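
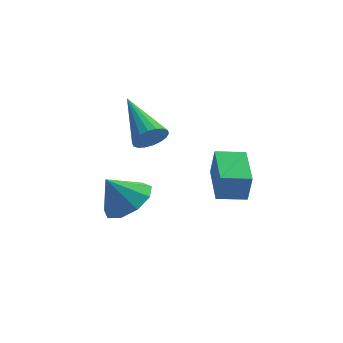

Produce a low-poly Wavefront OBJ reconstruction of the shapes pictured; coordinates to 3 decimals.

v 0.132 -2.373 -1.58
v 0.678 -1.654 -1.283
v -0.572 -2.267 -0.54
v 0.186 -1.426 -1.64
v -0.332 -1.641 -1.969
v -0.632 -2.198 -2.116
v -0.575 -2.837 -2.012
v -0.187 -3.259 -1.706
v 0.351 -3.266 -1.341
v 0.786 -2.855 -1.087
v 0.915 -2.219 -1.064
v 1.183 0.506 -0.656
v 1.56 0.837 -1.1
v 0.577 2.314 0.176
v 1.298 0.814 -1.24
v 1.013 0.73 -1.265
v 0.762 0.601 -1.169
v 0.594 0.454 -0.971
v 0.543 0.317 -0.711
v 0.618 0.218 -0.441
v 0.805 0.175 -0.213
v 1.068 0.199 -0.072
v 1.353 0.283 -0.048
v 1.604 0.411 -0.144
v 1.772 0.559 -0.342
v 1.823 0.696 -0.601
v 1.748 0.795 -0.872
v 3.222 -0.781 -2.991
v 3.35 -0.893 -1.864
v 3.267 0.871 -2.831
v 3.395 0.758 -1.704
v 4.305 -0.798 -3.116
v 4.433 -0.911 -1.989
v 4.35 0.853 -2.956
v 4.478 0.741 -1.829
f 2 1 4
f 2 4 3
f 4 1 5
f 4 5 3
f 5 1 6
f 5 6 3
f 6 1 7
f 6 7 3
f 7 1 8
f 7 8 3
f 8 1 9
f 8 9 3
f 9 1 10
f 9 10 3
f 10 1 11
f 10 11 3
f 11 1 2
f 11 2 3
f 13 12 15
f 13 15 14
f 15 12 16
f 15 16 14
f 16 12 17
f 16 17 14
f 17 12 18
f 17 18 14
f 18 12 19
f 18 19 14
f 19 12 20
f 19 20 14
f 20 12 21
f 20 21 14
f 21 12 22
f 21 22 14
f 22 12 23
f 22 23 14
f 23 12 24
f 23 24 14
f 24 12 25
f 24 25 14
f 25 12 26
f 25 26 14
f 26 12 27
f 26 27 14
f 27 12 13
f 27 13 14
f 29 31 28
f 32 29 28
f 28 31 30
f 30 32 28
f 29 35 31
f 33 29 32
f 33 35 29
f 31 35 30
f 34 32 30
f 30 35 34
f 34 33 32
f 35 33 34



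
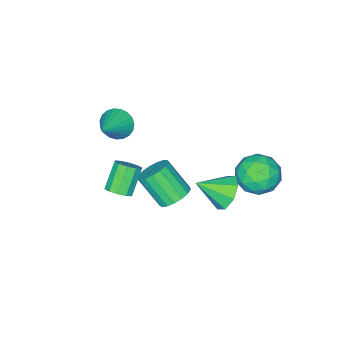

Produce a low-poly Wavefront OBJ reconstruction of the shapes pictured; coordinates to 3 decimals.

v -3.151 4.385 -1.4
v -2.288 4.967 -0.947
v -2.252 2.813 -1.093
v -1.389 3.395 -0.64
v -2.384 3.341 -0.097
v -2.94 4.313 -0.286
v -1.6 3.467 -1.754
v -2.156 4.439 -1.943
v -1.329 4.4 -1.166
v -1.814 4.322 -0.142
v -2.726 3.458 -1.898
v -3.211 3.38 -0.874
v -2.799 4.814 -1.2
v -1.741 2.966 -0.84
v -2.327 2.934 -0.52
v -1.819 3.276 -0.254
v -3.182 4.43 -0.812
v -2.674 4.772 -0.546
v -2.731 3.816 -0.046
v -1.866 3.008 -1.494
v -1.358 3.35 -1.228
v -2.721 4.504 -1.786
v -2.213 4.846 -1.52
v -1.809 3.964 -1.994
v -1.727 4.823 -1.063
v -1.199 3.898 -0.883
v -1.323 3.941 -1.537
v -1.65 4.512 -1.648
v -2.012 4.777 -0.461
v -1.484 3.853 -0.281
v -2.069 3.822 0.039
v -2.395 4.393 -0.073
v -1.449 4.444 -0.59
v -3.056 3.927 -1.759
v -2.528 3.003 -1.579
v -2.145 3.387 -1.967
v -2.471 3.958 -2.079
v -3.341 3.882 -1.157
v -2.813 2.957 -0.977
v -2.89 3.268 -0.392
v -3.217 3.839 -0.503
v -3.091 3.336 -1.45
v 0.473 1.377 -2.529
v 0.858 0.847 -3.055
v 1.072 -0.346 -1.698
v 0.687 0.183 -1.171
v 1.158 1.07 -2.906
v 1.372 -0.123 -1.549
v 1.301 1.363 -2.671
v 1.515 0.17 -1.314
v 1.254 1.659 -2.403
v 1.468 0.466 -1.046
v 1.028 1.891 -2.164
v 1.242 0.697 -0.807
v 0.676 2.005 -2.009
v 0.889 0.811 -0.651
v 0.276 1.974 -1.972
v 0.49 0.781 -0.615
v -0.078 1.807 -2.063
v 0.136 0.614 -0.706
v -0.306 1.542 -2.261
v -0.092 0.348 -0.904
v -0.355 1.238 -2.52
v -0.142 0.045 -1.163
v -0.215 0.966 -2.781
v -0.001 -0.227 -1.424
v 0.083 0.789 -2.984
v 0.297 -0.405 -1.627
v 0.47 0.746 -3.083
v 0.684 -0.448 -1.726
v -0.472 3.622 -1.215
v 0.168 3.678 -1.942
v 0.552 2.698 -0.385
v 0.254 4.222 -1.444
v -0.085 4.414 -0.812
v -0.651 4.142 -0.416
v -1.112 3.565 -0.488
v -1.199 3.021 -0.986
v -0.86 2.829 -1.618
v -0.294 3.101 -2.014
v 3.618 0.982 0.07
v 4.003 1.313 0.476
v 3.087 1.028 1.576
v 2.702 0.698 1.17
v 3.737 1.57 0.321
v 2.82 1.286 1.421
v 3.425 1.603 0.069
v 2.509 1.319 1.17
v 3.187 1.399 -0.182
v 2.271 1.114 0.919
v 3.114 1.035 -0.337
v 2.197 0.751 0.764
v 3.233 0.652 -0.336
v 2.317 0.367 0.764
v 3.5 0.394 -0.181
v 2.583 0.11 0.919
v 3.811 0.361 0.07
v 2.895 0.077 1.171
v 4.049 0.566 0.321
v 3.133 0.281 1.422
v 4.123 0.929 0.476
v 3.206 0.645 1.577
v 1.255 -1.484 1.535
v 1.713 -1.511 0.843
v 2.725 -0.916 2.485
v 1.592 -1.187 0.837
v 1.412 -0.916 0.951
v 1.206 -0.742 1.167
v 1.008 -0.697 1.446
v 0.853 -0.788 1.741
v 0.767 -1 2
v 0.766 -1.295 2.178
v 0.849 -1.623 2.246
v 1.003 -1.927 2.19
v 1.2 -2.155 2.022
v 1.407 -2.266 1.769
v 1.587 -2.243 1.476
v 1.71 -2.088 1.193
v 1.755 -1.829 0.969
f 1 38 17
f 38 12 41
f 17 41 6
f 38 41 17
f 1 17 13
f 17 6 18
f 13 18 2
f 17 18 13
f 1 13 22
f 13 2 23
f 22 23 8
f 13 23 22
f 1 22 34
f 22 8 37
f 34 37 11
f 22 37 34
f 1 34 38
f 34 11 42
f 38 42 12
f 34 42 38
f 2 18 29
f 18 6 32
f 29 32 10
f 18 32 29
f 6 41 19
f 41 12 40
f 19 40 5
f 41 40 19
f 12 42 39
f 42 11 35
f 39 35 3
f 42 35 39
f 11 37 36
f 37 8 24
f 36 24 7
f 37 24 36
f 8 23 28
f 23 2 25
f 28 25 9
f 23 25 28
f 4 30 16
f 30 10 31
f 16 31 5
f 30 31 16
f 4 16 14
f 16 5 15
f 14 15 3
f 16 15 14
f 4 14 21
f 14 3 20
f 21 20 7
f 14 20 21
f 4 21 26
f 21 7 27
f 26 27 9
f 21 27 26
f 4 26 30
f 26 9 33
f 30 33 10
f 26 33 30
f 5 31 19
f 31 10 32
f 19 32 6
f 31 32 19
f 3 15 39
f 15 5 40
f 39 40 12
f 15 40 39
f 7 20 36
f 20 3 35
f 36 35 11
f 20 35 36
f 9 27 28
f 27 7 24
f 28 24 8
f 27 24 28
f 10 33 29
f 33 9 25
f 29 25 2
f 33 25 29
f 44 43 47
f 44 47 45
f 45 47 48
f 45 48 46
f 47 43 49
f 47 49 48
f 48 49 50
f 48 50 46
f 49 43 51
f 49 51 50
f 50 51 52
f 50 52 46
f 51 43 53
f 51 53 52
f 52 53 54
f 52 54 46
f 53 43 55
f 53 55 54
f 54 55 56
f 54 56 46
f 55 43 57
f 55 57 56
f 56 57 58
f 56 58 46
f 57 43 59
f 57 59 58
f 58 59 60
f 58 60 46
f 59 43 61
f 59 61 60
f 60 61 62
f 60 62 46
f 61 43 63
f 61 63 62
f 62 63 64
f 62 64 46
f 63 43 65
f 63 65 64
f 64 65 66
f 64 66 46
f 65 43 67
f 65 67 66
f 66 67 68
f 66 68 46
f 67 43 69
f 67 69 68
f 68 69 70
f 68 70 46
f 69 43 44
f 69 44 70
f 70 44 45
f 70 45 46
f 72 71 74
f 72 74 73
f 74 71 75
f 74 75 73
f 75 71 76
f 75 76 73
f 76 71 77
f 76 77 73
f 77 71 78
f 77 78 73
f 78 71 79
f 78 79 73
f 79 71 80
f 79 80 73
f 80 71 72
f 80 72 73
f 82 81 85
f 82 85 83
f 83 85 86
f 83 86 84
f 85 81 87
f 85 87 86
f 86 87 88
f 86 88 84
f 87 81 89
f 87 89 88
f 88 89 90
f 88 90 84
f 89 81 91
f 89 91 90
f 90 91 92
f 90 92 84
f 91 81 93
f 91 93 92
f 92 93 94
f 92 94 84
f 93 81 95
f 93 95 94
f 94 95 96
f 94 96 84
f 95 81 97
f 95 97 96
f 96 97 98
f 96 98 84
f 97 81 99
f 97 99 98
f 98 99 100
f 98 100 84
f 99 81 101
f 99 101 100
f 100 101 102
f 100 102 84
f 101 81 82
f 101 82 102
f 102 82 83
f 102 83 84
f 104 103 106
f 104 106 105
f 106 103 107
f 106 107 105
f 107 103 108
f 107 108 105
f 108 103 109
f 108 109 105
f 109 103 110
f 109 110 105
f 110 103 111
f 110 111 105
f 111 103 112
f 111 112 105
f 112 103 113
f 112 113 105
f 113 103 114
f 113 114 105
f 114 103 115
f 114 115 105
f 115 103 116
f 115 116 105
f 116 103 117
f 116 117 105
f 117 103 118
f 117 118 105
f 118 103 119
f 118 119 105
f 119 103 104
f 119 104 105



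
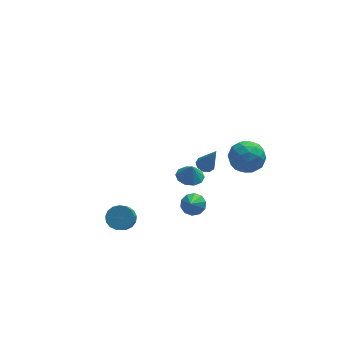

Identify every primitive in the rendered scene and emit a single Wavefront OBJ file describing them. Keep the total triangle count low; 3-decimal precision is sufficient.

v 1.105 0.141 -4.239
v 1.757 -0.283 -4.38
v 0.775 -0.681 -3.301
v 1.866 0.056 -4.046
v 1.685 0.426 -3.785
v 1.282 0.688 -3.697
v 0.812 0.741 -3.817
v 0.453 0.564 -4.098
v 0.344 0.226 -4.432
v 0.525 -0.145 -4.693
v 0.928 -0.406 -4.781
v 1.398 -0.459 -4.661
v 2.529 3.761 -3.987
v 3.018 3.451 -4.235
v 3.051 3.039 -2.053
v 3.138 3.849 -4.119
v 2.973 4.205 -3.942
v 2.599 4.353 -3.786
v 2.193 4.224 -3.724
v 1.944 3.878 -3.785
v 1.968 3.477 -3.941
v 2.254 3.209 -4.119
v 2.669 3.199 -4.235
v 1.08 1.13 -2.374
v 1.881 1.493 -2.409
v 1.18 1.01 -1.326
v 1.519 1.891 -2.329
v 0.99 1.999 -2.267
v 0.495 1.774 -2.245
v 0.224 1.303 -2.273
v 0.28 0.766 -2.34
v 0.642 0.368 -2.42
v 1.171 0.261 -2.482
v 1.666 0.486 -2.503
v 1.937 0.956 -2.475
v -3.406 -1.507 -3.13
v -2.588 -1.631 -2.987
v -2.876 -2.458 -2.066
v -3.694 -2.333 -2.21
v -2.683 -1.326 -2.743
v -2.971 -2.153 -1.822
v -2.944 -1.063 -2.587
v -3.232 -1.889 -1.667
v -3.311 -0.901 -2.557
v -3.598 -1.727 -1.636
v -3.699 -0.878 -2.657
v -3.987 -1.704 -1.737
v -4.021 -0.999 -2.866
v -4.308 -1.825 -1.946
v -4.201 -1.236 -3.136
v -4.489 -2.063 -2.215
v -4.2 -1.536 -3.404
v -4.487 -2.362 -2.483
v -4.016 -1.829 -3.61
v -4.304 -2.655 -2.689
v -3.693 -2.048 -3.705
v -3.981 -2.874 -2.785
v -3.304 -2.143 -3.669
v -3.592 -2.969 -2.749
v -2.939 -2.093 -3.51
v -3.226 -2.919 -2.589
v -2.68 -1.908 -3.263
v -2.968 -2.734 -2.343
v 3.351 -3.427 3.033
v 4.331 -3.65 3.583
v 2.409 -4.35 4.337
v 3.389 -4.573 4.887
v 2.984 -3.501 4.849
v 3.567 -2.931 4.043
v 3.173 -5.069 3.877
v 3.756 -4.499 3.071
v 4.221 -4.665 4.105
v 4.105 -3.696 4.706
v 2.635 -4.304 3.214
v 2.519 -3.335 3.815
v 3.924 -3.458 3.194
v 2.816 -4.542 4.726
v 2.578 -3.912 4.704
v 3.154 -4.043 5.028
v 3.475 -3.035 3.464
v 4.051 -3.166 3.788
v 3.259 -3.079 4.532
v 2.689 -4.834 4.132
v 3.265 -4.965 4.456
v 3.586 -3.957 2.892
v 4.162 -4.088 3.216
v 3.481 -4.921 3.388
v 4.435 -4.185 3.824
v 3.881 -4.728 4.59
v 3.755 -5.019 3.996
v 4.097 -4.684 3.523
v 4.367 -3.616 4.177
v 3.813 -4.158 4.943
v 3.575 -3.528 4.921
v 3.917 -3.193 4.447
v 4.302 -4.212 4.484
v 2.927 -3.842 2.977
v 2.373 -4.384 3.743
v 2.823 -4.807 3.473
v 3.165 -4.472 2.999
v 2.859 -3.272 3.33
v 2.305 -3.815 4.096
v 2.643 -3.316 4.397
v 2.985 -2.981 3.924
v 2.438 -3.788 3.436
f 2 1 4
f 2 4 3
f 4 1 5
f 4 5 3
f 5 1 6
f 5 6 3
f 6 1 7
f 6 7 3
f 7 1 8
f 7 8 3
f 8 1 9
f 8 9 3
f 9 1 10
f 9 10 3
f 10 1 11
f 10 11 3
f 11 1 12
f 11 12 3
f 12 1 2
f 12 2 3
f 14 13 16
f 14 16 15
f 16 13 17
f 16 17 15
f 17 13 18
f 17 18 15
f 18 13 19
f 18 19 15
f 19 13 20
f 19 20 15
f 20 13 21
f 20 21 15
f 21 13 22
f 21 22 15
f 22 13 23
f 22 23 15
f 23 13 14
f 23 14 15
f 25 24 27
f 25 27 26
f 27 24 28
f 27 28 26
f 28 24 29
f 28 29 26
f 29 24 30
f 29 30 26
f 30 24 31
f 30 31 26
f 31 24 32
f 31 32 26
f 32 24 33
f 32 33 26
f 33 24 34
f 33 34 26
f 34 24 35
f 34 35 26
f 35 24 25
f 35 25 26
f 37 36 40
f 37 40 38
f 38 40 41
f 38 41 39
f 40 36 42
f 40 42 41
f 41 42 43
f 41 43 39
f 42 36 44
f 42 44 43
f 43 44 45
f 43 45 39
f 44 36 46
f 44 46 45
f 45 46 47
f 45 47 39
f 46 36 48
f 46 48 47
f 47 48 49
f 47 49 39
f 48 36 50
f 48 50 49
f 49 50 51
f 49 51 39
f 50 36 52
f 50 52 51
f 51 52 53
f 51 53 39
f 52 36 54
f 52 54 53
f 53 54 55
f 53 55 39
f 54 36 56
f 54 56 55
f 55 56 57
f 55 57 39
f 56 36 58
f 56 58 57
f 57 58 59
f 57 59 39
f 58 36 60
f 58 60 59
f 59 60 61
f 59 61 39
f 60 36 62
f 60 62 61
f 61 62 63
f 61 63 39
f 62 36 37
f 62 37 63
f 63 37 38
f 63 38 39
f 64 101 80
f 101 75 104
f 80 104 69
f 101 104 80
f 64 80 76
f 80 69 81
f 76 81 65
f 80 81 76
f 64 76 85
f 76 65 86
f 85 86 71
f 76 86 85
f 64 85 97
f 85 71 100
f 97 100 74
f 85 100 97
f 64 97 101
f 97 74 105
f 101 105 75
f 97 105 101
f 65 81 92
f 81 69 95
f 92 95 73
f 81 95 92
f 69 104 82
f 104 75 103
f 82 103 68
f 104 103 82
f 75 105 102
f 105 74 98
f 102 98 66
f 105 98 102
f 74 100 99
f 100 71 87
f 99 87 70
f 100 87 99
f 71 86 91
f 86 65 88
f 91 88 72
f 86 88 91
f 67 93 79
f 93 73 94
f 79 94 68
f 93 94 79
f 67 79 77
f 79 68 78
f 77 78 66
f 79 78 77
f 67 77 84
f 77 66 83
f 84 83 70
f 77 83 84
f 67 84 89
f 84 70 90
f 89 90 72
f 84 90 89
f 67 89 93
f 89 72 96
f 93 96 73
f 89 96 93
f 68 94 82
f 94 73 95
f 82 95 69
f 94 95 82
f 66 78 102
f 78 68 103
f 102 103 75
f 78 103 102
f 70 83 99
f 83 66 98
f 99 98 74
f 83 98 99
f 72 90 91
f 90 70 87
f 91 87 71
f 90 87 91
f 73 96 92
f 96 72 88
f 92 88 65
f 96 88 92



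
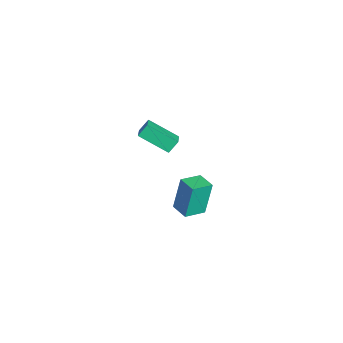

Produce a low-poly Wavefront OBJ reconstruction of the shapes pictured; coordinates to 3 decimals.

v -3.547 -0.483 -5.101
v -3.856 -0.082 -3.032
v -2.603 0.137 -5.08
v -2.912 0.538 -3.011
v -2.848 -1.558 -4.789
v -3.157 -1.157 -2.72
v -1.904 -0.938 -4.768
v -2.213 -0.537 -2.699
v -1.852 -3.31 2.651
v -2.079 -2.825 3.311
v -1.377 -1.762 1.676
v -1.604 -1.277 2.337
v -0.996 -3.363 2.983
v -1.223 -2.878 3.644
v -0.521 -1.815 2.009
v -0.748 -1.33 2.669
f 2 4 1
f 5 2 1
f 1 4 3
f 3 5 1
f 2 8 4
f 6 2 5
f 6 8 2
f 4 8 3
f 7 5 3
f 3 8 7
f 7 6 5
f 8 6 7
f 10 12 9
f 13 10 9
f 9 12 11
f 11 13 9
f 10 16 12
f 14 10 13
f 14 16 10
f 12 16 11
f 15 13 11
f 11 16 15
f 15 14 13
f 16 14 15



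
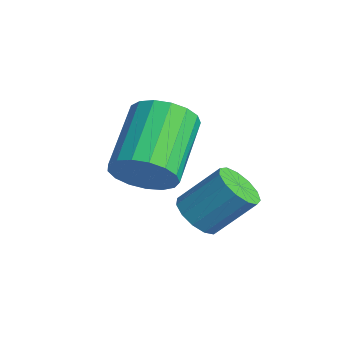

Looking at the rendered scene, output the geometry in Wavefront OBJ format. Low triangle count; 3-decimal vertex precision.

v 1.275 -0.877 -1.805
v 1.731 -0.284 -1.938
v 0.621 0.77 -1.048
v 0.165 0.177 -0.915
v 1.504 -0.284 -2.222
v 0.394 0.77 -1.332
v 1.224 -0.42 -2.41
v 0.114 0.634 -1.52
v 0.955 -0.66 -2.46
v -0.154 0.393 -1.57
v 0.76 -0.951 -2.359
v -0.349 0.103 -1.47
v 0.683 -1.224 -2.132
v -0.427 -0.17 -1.242
v 0.742 -1.418 -1.83
v -0.368 -0.364 -0.94
v 0.922 -1.487 -1.522
v -0.188 -0.434 -0.632
v 1.184 -1.417 -1.279
v 0.074 -0.364 -0.389
v 1.466 -1.223 -1.156
v 0.356 -0.17 -0.266
v 1.704 -0.95 -1.182
v 0.595 0.103 -0.292
v 1.845 -0.66 -1.351
v 0.735 0.394 -0.461
v 1.854 -0.419 -1.624
v 0.744 0.634 -0.734
v 1.405 0.278 -3.293
v 1.882 -0.073 -3.195
v 2.272 0.711 -2.289
v 1.795 1.062 -2.387
v 1.975 0.152 -3.43
v 2.366 0.936 -2.524
v 1.888 0.417 -3.621
v 2.278 1.201 -2.715
v 1.647 0.637 -3.708
v 2.037 1.421 -2.802
v 1.329 0.744 -3.663
v 1.719 1.528 -2.757
v 1.036 0.703 -3.501
v 1.426 1.486 -2.595
v 0.859 0.526 -3.273
v 1.249 1.31 -2.367
v 0.856 0.271 -3.051
v 1.246 1.055 -2.145
v 1.027 0.019 -2.906
v 1.417 0.802 -2
v 1.318 -0.152 -2.884
v 1.708 0.632 -1.978
v 1.637 -0.186 -2.992
v 2.027 0.598 -2.085
f 2 1 5
f 2 5 3
f 3 5 6
f 3 6 4
f 5 1 7
f 5 7 6
f 6 7 8
f 6 8 4
f 7 1 9
f 7 9 8
f 8 9 10
f 8 10 4
f 9 1 11
f 9 11 10
f 10 11 12
f 10 12 4
f 11 1 13
f 11 13 12
f 12 13 14
f 12 14 4
f 13 1 15
f 13 15 14
f 14 15 16
f 14 16 4
f 15 1 17
f 15 17 16
f 16 17 18
f 16 18 4
f 17 1 19
f 17 19 18
f 18 19 20
f 18 20 4
f 19 1 21
f 19 21 20
f 20 21 22
f 20 22 4
f 21 1 23
f 21 23 22
f 22 23 24
f 22 24 4
f 23 1 25
f 23 25 24
f 24 25 26
f 24 26 4
f 25 1 27
f 25 27 26
f 26 27 28
f 26 28 4
f 27 1 2
f 27 2 28
f 28 2 3
f 28 3 4
f 30 29 33
f 30 33 31
f 31 33 34
f 31 34 32
f 33 29 35
f 33 35 34
f 34 35 36
f 34 36 32
f 35 29 37
f 35 37 36
f 36 37 38
f 36 38 32
f 37 29 39
f 37 39 38
f 38 39 40
f 38 40 32
f 39 29 41
f 39 41 40
f 40 41 42
f 40 42 32
f 41 29 43
f 41 43 42
f 42 43 44
f 42 44 32
f 43 29 45
f 43 45 44
f 44 45 46
f 44 46 32
f 45 29 47
f 45 47 46
f 46 47 48
f 46 48 32
f 47 29 49
f 47 49 48
f 48 49 50
f 48 50 32
f 49 29 51
f 49 51 50
f 50 51 52
f 50 52 32
f 51 29 30
f 51 30 52
f 52 30 31
f 52 31 32



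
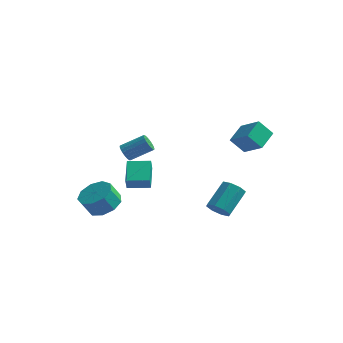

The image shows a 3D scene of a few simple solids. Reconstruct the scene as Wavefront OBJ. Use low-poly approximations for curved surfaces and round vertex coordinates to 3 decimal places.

v 3.21 2.426 -1.265
v 2.433 2.202 -0.351
v 3.442 3.708 -0.753
v 2.665 3.484 0.16
v 4.415 1.856 -0.38
v 3.638 1.632 0.533
v 4.647 3.138 0.131
v 3.87 2.914 1.045
v -3.844 2.291 -2.676
v -3.524 1.799 -2.802
v -2.295 2.398 -2.009
v -2.616 2.889 -1.884
v -3.469 1.96 -3.008
v -2.241 2.559 -2.215
v -3.489 2.186 -3.148
v -2.26 2.785 -2.356
v -3.579 2.433 -3.195
v -2.35 3.032 -2.403
v -3.722 2.652 -3.139
v -2.493 3.251 -2.347
v -3.889 2.799 -2.992
v -2.66 3.398 -2.199
v -4.047 2.846 -2.782
v -2.818 3.444 -1.989
v -4.165 2.782 -2.551
v -2.936 3.381 -1.758
v -4.219 2.621 -2.345
v -2.991 3.22 -1.552
v -4.2 2.395 -2.204
v -2.971 2.994 -1.412
v -4.11 2.148 -2.157
v -2.881 2.747 -1.365
v -3.967 1.929 -2.213
v -2.738 2.528 -1.421
v -3.8 1.782 -2.361
v -2.571 2.381 -1.568
v -3.642 1.736 -2.571
v -2.413 2.334 -1.778
v 3.616 -3.242 -2.571
v 4.154 -3.048 -3.04
v 4.562 -1.663 -1.998
v 4.024 -1.858 -1.529
v 3.658 -2.806 -3.167
v 4.066 -1.421 -2.125
v 3.137 -2.82 -2.945
v 3.545 -1.435 -1.903
v 2.897 -3.081 -2.503
v 3.305 -1.697 -1.462
v 3.078 -3.437 -2.102
v 3.486 -2.052 -1.06
v 3.574 -3.679 -1.975
v 3.982 -2.294 -0.933
v 4.095 -3.665 -2.197
v 4.503 -2.28 -1.155
v 4.335 -3.403 -2.638
v 4.743 -2.019 -1.597
v -3.05 -2.774 -3.813
v -2.377 -2.132 -3.304
v -2.817 -2.484 -2.278
v -3.49 -3.126 -2.787
v -2.995 -1.78 -3.448
v -3.435 -2.132 -2.422
v -3.638 -1.893 -3.763
v -4.078 -2.245 -2.737
v -4.006 -2.419 -4.101
v -4.446 -2.771 -3.076
v -3.927 -3.11 -4.304
v -4.367 -3.462 -3.279
v -3.437 -3.644 -4.278
v -3.877 -3.996 -3.252
v -2.766 -3.771 -4.033
v -3.207 -4.123 -3.008
v -2.228 -3.432 -3.686
v -2.668 -3.784 -2.66
v -2.075 -2.784 -3.398
v -2.515 -3.136 -2.372
v -1.529 -3.327 -1.875
v -1.472 -3.652 -1.114
v -1.991 -1.902 -1.232
v -1.934 -2.227 -0.471
v -0.286 -2.953 -1.809
v -0.229 -3.278 -1.048
v -0.748 -1.528 -1.166
v -0.691 -1.853 -0.405
f 2 4 1
f 5 2 1
f 1 4 3
f 3 5 1
f 2 8 4
f 6 2 5
f 6 8 2
f 4 8 3
f 7 5 3
f 3 8 7
f 7 6 5
f 8 6 7
f 10 9 13
f 10 13 11
f 11 13 14
f 11 14 12
f 13 9 15
f 13 15 14
f 14 15 16
f 14 16 12
f 15 9 17
f 15 17 16
f 16 17 18
f 16 18 12
f 17 9 19
f 17 19 18
f 18 19 20
f 18 20 12
f 19 9 21
f 19 21 20
f 20 21 22
f 20 22 12
f 21 9 23
f 21 23 22
f 22 23 24
f 22 24 12
f 23 9 25
f 23 25 24
f 24 25 26
f 24 26 12
f 25 9 27
f 25 27 26
f 26 27 28
f 26 28 12
f 27 9 29
f 27 29 28
f 28 29 30
f 28 30 12
f 29 9 31
f 29 31 30
f 30 31 32
f 30 32 12
f 31 9 33
f 31 33 32
f 32 33 34
f 32 34 12
f 33 9 35
f 33 35 34
f 34 35 36
f 34 36 12
f 35 9 37
f 35 37 36
f 36 37 38
f 36 38 12
f 37 9 10
f 37 10 38
f 38 10 11
f 38 11 12
f 40 39 43
f 40 43 41
f 41 43 44
f 41 44 42
f 43 39 45
f 43 45 44
f 44 45 46
f 44 46 42
f 45 39 47
f 45 47 46
f 46 47 48
f 46 48 42
f 47 39 49
f 47 49 48
f 48 49 50
f 48 50 42
f 49 39 51
f 49 51 50
f 50 51 52
f 50 52 42
f 51 39 53
f 51 53 52
f 52 53 54
f 52 54 42
f 53 39 55
f 53 55 54
f 54 55 56
f 54 56 42
f 55 39 40
f 55 40 56
f 56 40 41
f 56 41 42
f 58 57 61
f 58 61 59
f 59 61 62
f 59 62 60
f 61 57 63
f 61 63 62
f 62 63 64
f 62 64 60
f 63 57 65
f 63 65 64
f 64 65 66
f 64 66 60
f 65 57 67
f 65 67 66
f 66 67 68
f 66 68 60
f 67 57 69
f 67 69 68
f 68 69 70
f 68 70 60
f 69 57 71
f 69 71 70
f 70 71 72
f 70 72 60
f 71 57 73
f 71 73 72
f 72 73 74
f 72 74 60
f 73 57 75
f 73 75 74
f 74 75 76
f 74 76 60
f 75 57 58
f 75 58 76
f 76 58 59
f 76 59 60
f 78 80 77
f 81 78 77
f 77 80 79
f 79 81 77
f 78 84 80
f 82 78 81
f 82 84 78
f 80 84 79
f 83 81 79
f 79 84 83
f 83 82 81
f 84 82 83



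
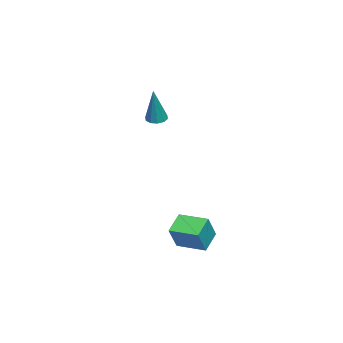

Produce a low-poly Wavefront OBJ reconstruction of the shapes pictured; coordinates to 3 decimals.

v 2.199 1.702 -4.321
v 1.272 1.902 -3.725
v 2.489 3.051 -4.323
v 1.562 3.251 -3.727
v 2.918 1.549 -3.153
v 1.991 1.749 -2.557
v 3.208 2.898 -3.155
v 2.281 3.098 -2.559
v -3.317 -0.71 1.074
v -3.018 -1.124 0.975
v -2.643 -0.67 2.946
v -2.847 -0.86 0.908
v -2.856 -0.538 0.905
v -3.041 -0.283 0.966
v -3.331 -0.19 1.068
v -3.616 -0.296 1.173
v -3.786 -0.56 1.24
v -3.777 -0.881 1.243
v -3.593 -1.137 1.182
v -3.302 -1.23 1.08
f 2 4 1
f 5 2 1
f 1 4 3
f 3 5 1
f 2 8 4
f 6 2 5
f 6 8 2
f 4 8 3
f 7 5 3
f 3 8 7
f 7 6 5
f 8 6 7
f 10 9 12
f 10 12 11
f 12 9 13
f 12 13 11
f 13 9 14
f 13 14 11
f 14 9 15
f 14 15 11
f 15 9 16
f 15 16 11
f 16 9 17
f 16 17 11
f 17 9 18
f 17 18 11
f 18 9 19
f 18 19 11
f 19 9 20
f 19 20 11
f 20 9 10
f 20 10 11



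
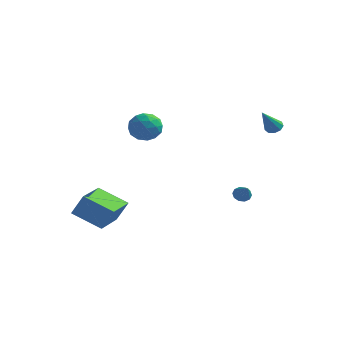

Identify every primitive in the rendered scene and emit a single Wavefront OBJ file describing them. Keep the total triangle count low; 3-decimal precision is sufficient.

v 3.513 2.477 1.82
v 3.991 2.558 1.941
v 3.387 1.403 3.04
v 3.79 2.775 2.111
v 3.458 2.853 2.146
v 3.152 2.755 2.028
v 3.015 2.527 1.813
v 3.111 2.276 1.602
v 3.394 2.119 1.492
v 3.733 2.13 1.537
v 3.969 2.303 1.714
v -2.857 1.116 1.682
v -2.211 1.028 1.012
v -2.889 -0.388 1.848
v -2.243 -0.476 1.178
v -2.013 -0.099 2.003
v -1.993 0.831 1.9
v -3.107 -0.191 0.96
v -3.087 0.739 0.857
v -2.365 0.221 0.565
v -1.689 0.277 1.21
v -3.411 0.363 1.65
v -2.735 0.419 2.295
v -2.531 1.204 1.332
v -2.569 -0.564 1.528
v -2.434 -0.343 2.013
v -2.054 -0.394 1.618
v -2.403 1.088 1.855
v -2.023 1.037 1.46
v -1.907 0.374 2.043
v -3.077 -0.397 1.4
v -2.697 -0.448 1.005
v -3.046 1.034 1.242
v -2.666 0.983 0.847
v -3.193 0.266 0.817
v -2.242 0.678 0.676
v -2.261 -0.206 0.773
v -2.768 -0.039 0.645
v -2.757 0.508 0.585
v -1.844 0.711 1.055
v -1.863 -0.173 1.152
v -1.728 0.049 1.637
v -1.716 0.595 1.577
v -1.935 0.236 0.792
v -3.237 0.813 1.708
v -3.256 -0.071 1.805
v -3.384 0.045 1.283
v -3.372 0.591 1.223
v -2.839 0.846 2.087
v -2.858 -0.038 2.184
v -2.343 0.132 2.275
v -2.332 0.679 2.215
v -3.165 0.404 2.068
v -3.776 -4.606 -3.088
v -3.207 -4.401 -1.926
v -4.178 -2.611 -3.243
v -3.608 -2.407 -2.081
v -2.212 -4.353 -3.899
v -1.642 -4.149 -2.737
v -2.613 -2.359 -4.054
v -2.044 -2.154 -2.892
v 1.843 2.372 -3.051
v 2.096 2.182 -3.438
v 2.497 1.728 -2.309
v 2.242 2.438 -3.345
v 2.235 2.669 -3.14
v 2.079 2.786 -2.9
v 1.832 2.745 -2.719
v 1.59 2.561 -2.664
v 1.444 2.305 -2.757
v 1.451 2.075 -2.963
v 1.607 1.957 -3.202
v 1.854 1.998 -3.384
f 2 1 4
f 2 4 3
f 4 1 5
f 4 5 3
f 5 1 6
f 5 6 3
f 6 1 7
f 6 7 3
f 7 1 8
f 7 8 3
f 8 1 9
f 8 9 3
f 9 1 10
f 9 10 3
f 10 1 11
f 10 11 3
f 11 1 2
f 11 2 3
f 12 49 28
f 49 23 52
f 28 52 17
f 49 52 28
f 12 28 24
f 28 17 29
f 24 29 13
f 28 29 24
f 12 24 33
f 24 13 34
f 33 34 19
f 24 34 33
f 12 33 45
f 33 19 48
f 45 48 22
f 33 48 45
f 12 45 49
f 45 22 53
f 49 53 23
f 45 53 49
f 13 29 40
f 29 17 43
f 40 43 21
f 29 43 40
f 17 52 30
f 52 23 51
f 30 51 16
f 52 51 30
f 23 53 50
f 53 22 46
f 50 46 14
f 53 46 50
f 22 48 47
f 48 19 35
f 47 35 18
f 48 35 47
f 19 34 39
f 34 13 36
f 39 36 20
f 34 36 39
f 15 41 27
f 41 21 42
f 27 42 16
f 41 42 27
f 15 27 25
f 27 16 26
f 25 26 14
f 27 26 25
f 15 25 32
f 25 14 31
f 32 31 18
f 25 31 32
f 15 32 37
f 32 18 38
f 37 38 20
f 32 38 37
f 15 37 41
f 37 20 44
f 41 44 21
f 37 44 41
f 16 42 30
f 42 21 43
f 30 43 17
f 42 43 30
f 14 26 50
f 26 16 51
f 50 51 23
f 26 51 50
f 18 31 47
f 31 14 46
f 47 46 22
f 31 46 47
f 20 38 39
f 38 18 35
f 39 35 19
f 38 35 39
f 21 44 40
f 44 20 36
f 40 36 13
f 44 36 40
f 55 57 54
f 58 55 54
f 54 57 56
f 56 58 54
f 55 61 57
f 59 55 58
f 59 61 55
f 57 61 56
f 60 58 56
f 56 61 60
f 60 59 58
f 61 59 60
f 63 62 65
f 63 65 64
f 65 62 66
f 65 66 64
f 66 62 67
f 66 67 64
f 67 62 68
f 67 68 64
f 68 62 69
f 68 69 64
f 69 62 70
f 69 70 64
f 70 62 71
f 70 71 64
f 71 62 72
f 71 72 64
f 72 62 73
f 72 73 64
f 73 62 63
f 73 63 64



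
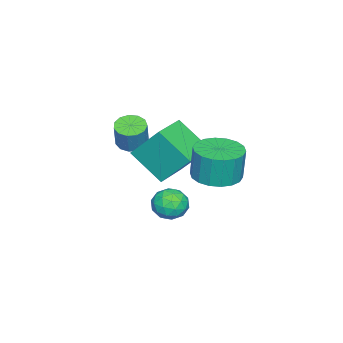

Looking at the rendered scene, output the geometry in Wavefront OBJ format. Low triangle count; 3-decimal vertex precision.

v 2.623 2.196 2.027
v 3.189 3.102 1.972
v 3.164 3.21 3.518
v 2.597 2.304 3.573
v 2.739 3.257 1.954
v 2.714 3.366 3.5
v 2.266 3.202 1.95
v 2.241 3.31 3.496
v 1.864 2.947 1.962
v 1.839 3.056 3.508
v 1.612 2.544 1.986
v 1.587 2.653 3.532
v 1.56 2.072 2.018
v 1.535 2.181 3.564
v 1.718 1.624 2.053
v 1.693 1.733 3.598
v 2.056 1.29 2.082
v 2.031 1.398 3.628
v 2.506 1.134 2.1
v 2.481 1.243 3.646
v 2.979 1.19 2.104
v 2.954 1.298 3.65
v 3.381 1.444 2.092
v 3.356 1.553 3.638
v 3.633 1.847 2.068
v 3.608 1.956 3.614
v 3.685 2.319 2.036
v 3.66 2.428 3.582
v 3.527 2.767 2.002
v 3.502 2.876 3.547
v 0.424 -1.719 1.895
v 0.401 -0.434 3.453
v 0.673 -0.21 0.654
v 0.65 1.075 2.212
v 2.13 -1.875 2.048
v 2.107 -0.59 3.606
v 2.379 -0.366 0.807
v 2.356 0.919 2.365
v -0.138 -2.878 1.285
v 0.516 -2.72 1.027
v 0.972 -2.565 2.278
v 0.318 -2.722 2.535
v 0.317 -2.368 1.056
v 0.772 -2.213 2.307
v -0.027 -2.178 1.157
v 0.429 -2.023 2.408
v -0.406 -2.209 1.299
v 0.05 -2.054 2.55
v -0.699 -2.453 1.437
v -0.244 -2.298 2.687
v -0.815 -2.832 1.526
v -0.359 -2.677 2.776
v -0.715 -3.225 1.538
v -0.26 -3.07 2.789
v -0.433 -3.508 1.47
v 0.023 -3.353 2.721
v -0.056 -3.59 1.343
v 0.4 -3.435 2.594
v 0.294 -3.447 1.198
v 0.75 -3.292 2.448
v 0.508 -3.122 1.08
v 0.963 -2.967 2.331
v 2.301 0.814 -0.125
v 2.947 0.628 -0.647
v 1.913 -0.508 -0.133
v 2.559 -0.694 -0.655
v 2.715 -0.47 0.152
v 2.954 0.347 0.157
v 1.906 -0.227 -0.937
v 2.145 0.59 -0.932
v 2.703 -0.016 -1.149
v 3.203 -0.166 -0.476
v 1.657 0.286 -0.304
v 2.157 0.136 0.369
v 2.658 0.837 -0.386
v 2.202 -0.717 -0.394
v 2.293 -0.586 0.08
v 2.673 -0.695 -0.227
v 2.662 0.672 0.087
v 3.042 0.562 -0.22
v 2.906 -0.083 0.25
v 1.818 -0.442 -0.56
v 2.198 -0.552 -0.867
v 2.187 0.815 -0.553
v 2.567 0.706 -0.86
v 1.954 0.203 -1.03
v 2.894 0.349 -0.987
v 2.666 -0.428 -0.992
v 2.282 -0.153 -1.157
v 2.423 0.327 -1.155
v 3.188 0.261 -0.592
v 2.96 -0.516 -0.596
v 3.052 -0.385 -0.122
v 3.193 0.096 -0.119
v 3.045 -0.117 -0.887
v 1.9 0.636 -0.184
v 1.672 -0.141 -0.188
v 1.667 0.024 -0.661
v 1.808 0.505 -0.658
v 2.194 0.548 0.212
v 1.966 -0.229 0.207
v 2.437 -0.207 0.375
v 2.578 0.273 0.377
v 1.815 0.237 0.107
f 2 1 5
f 2 5 3
f 3 5 6
f 3 6 4
f 5 1 7
f 5 7 6
f 6 7 8
f 6 8 4
f 7 1 9
f 7 9 8
f 8 9 10
f 8 10 4
f 9 1 11
f 9 11 10
f 10 11 12
f 10 12 4
f 11 1 13
f 11 13 12
f 12 13 14
f 12 14 4
f 13 1 15
f 13 15 14
f 14 15 16
f 14 16 4
f 15 1 17
f 15 17 16
f 16 17 18
f 16 18 4
f 17 1 19
f 17 19 18
f 18 19 20
f 18 20 4
f 19 1 21
f 19 21 20
f 20 21 22
f 20 22 4
f 21 1 23
f 21 23 22
f 22 23 24
f 22 24 4
f 23 1 25
f 23 25 24
f 24 25 26
f 24 26 4
f 25 1 27
f 25 27 26
f 26 27 28
f 26 28 4
f 27 1 29
f 27 29 28
f 28 29 30
f 28 30 4
f 29 1 2
f 29 2 30
f 30 2 3
f 30 3 4
f 32 34 31
f 35 32 31
f 31 34 33
f 33 35 31
f 32 38 34
f 36 32 35
f 36 38 32
f 34 38 33
f 37 35 33
f 33 38 37
f 37 36 35
f 38 36 37
f 40 39 43
f 40 43 41
f 41 43 44
f 41 44 42
f 43 39 45
f 43 45 44
f 44 45 46
f 44 46 42
f 45 39 47
f 45 47 46
f 46 47 48
f 46 48 42
f 47 39 49
f 47 49 48
f 48 49 50
f 48 50 42
f 49 39 51
f 49 51 50
f 50 51 52
f 50 52 42
f 51 39 53
f 51 53 52
f 52 53 54
f 52 54 42
f 53 39 55
f 53 55 54
f 54 55 56
f 54 56 42
f 55 39 57
f 55 57 56
f 56 57 58
f 56 58 42
f 57 39 59
f 57 59 58
f 58 59 60
f 58 60 42
f 59 39 61
f 59 61 60
f 60 61 62
f 60 62 42
f 61 39 40
f 61 40 62
f 62 40 41
f 62 41 42
f 63 100 79
f 100 74 103
f 79 103 68
f 100 103 79
f 63 79 75
f 79 68 80
f 75 80 64
f 79 80 75
f 63 75 84
f 75 64 85
f 84 85 70
f 75 85 84
f 63 84 96
f 84 70 99
f 96 99 73
f 84 99 96
f 63 96 100
f 96 73 104
f 100 104 74
f 96 104 100
f 64 80 91
f 80 68 94
f 91 94 72
f 80 94 91
f 68 103 81
f 103 74 102
f 81 102 67
f 103 102 81
f 74 104 101
f 104 73 97
f 101 97 65
f 104 97 101
f 73 99 98
f 99 70 86
f 98 86 69
f 99 86 98
f 70 85 90
f 85 64 87
f 90 87 71
f 85 87 90
f 66 92 78
f 92 72 93
f 78 93 67
f 92 93 78
f 66 78 76
f 78 67 77
f 76 77 65
f 78 77 76
f 66 76 83
f 76 65 82
f 83 82 69
f 76 82 83
f 66 83 88
f 83 69 89
f 88 89 71
f 83 89 88
f 66 88 92
f 88 71 95
f 92 95 72
f 88 95 92
f 67 93 81
f 93 72 94
f 81 94 68
f 93 94 81
f 65 77 101
f 77 67 102
f 101 102 74
f 77 102 101
f 69 82 98
f 82 65 97
f 98 97 73
f 82 97 98
f 71 89 90
f 89 69 86
f 90 86 70
f 89 86 90
f 72 95 91
f 95 71 87
f 91 87 64
f 95 87 91



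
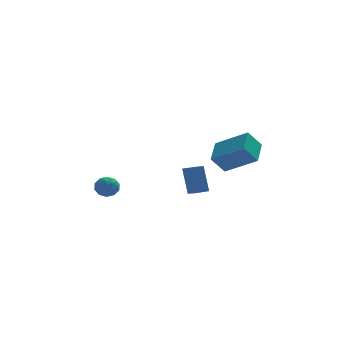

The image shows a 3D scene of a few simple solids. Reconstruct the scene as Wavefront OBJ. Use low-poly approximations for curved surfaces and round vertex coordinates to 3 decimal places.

v 1.219 -2.713 0.576
v 2.679 -3.71 1.594
v 1.711 -1.39 1.166
v 3.172 -2.387 2.183
v 1.968 -2.573 -0.363
v 3.429 -3.57 0.654
v 2.461 -1.25 0.226
v 3.921 -2.247 1.244
v -4.317 -1.566 -1.06
v -3.653 -1.575 -0.897
v -4.207 -2.545 -1.563
v -3.543 -2.554 -1.4
v -4.015 -2.62 -0.911
v -4.084 -2.015 -0.6
v -3.776 -2.105 -1.86
v -3.845 -1.5 -1.549
v -3.319 -1.908 -1.392
v -3.467 -2.226 -0.805
v -4.393 -1.894 -1.655
v -4.541 -2.212 -1.068
v -3.995 -1.485 -0.935
v -3.865 -2.635 -1.525
v -4.143 -2.674 -1.238
v -3.753 -2.679 -1.142
v -4.248 -1.743 -0.76
v -3.858 -1.748 -0.664
v -4.07 -2.362 -0.672
v -4.002 -2.372 -1.796
v -3.612 -2.377 -1.7
v -4.107 -1.441 -1.318
v -3.717 -1.446 -1.222
v -3.79 -1.758 -1.788
v -3.408 -1.686 -1.13
v -3.343 -2.261 -1.425
v -3.481 -1.997 -1.695
v -3.521 -1.642 -1.513
v -3.495 -1.872 -0.785
v -3.43 -2.448 -1.08
v -3.708 -2.487 -0.793
v -3.748 -2.131 -0.61
v -3.299 -2.068 -1.075
v -4.43 -1.672 -1.38
v -4.365 -2.248 -1.675
v -4.112 -1.989 -1.85
v -4.152 -1.633 -1.667
v -4.517 -1.859 -1.035
v -4.452 -2.434 -1.33
v -4.339 -2.478 -0.947
v -4.379 -2.123 -0.765
v -4.561 -2.052 -1.385
v 0.766 -0.833 -2.494
v 0.587 -0.229 -0.925
v 0.545 -0.057 -2.818
v 0.366 0.547 -1.25
v 1.554 -0.607 -2.49
v 1.375 -0.003 -0.922
v 1.333 0.169 -2.815
v 1.154 0.773 -1.246
f 2 4 1
f 5 2 1
f 1 4 3
f 3 5 1
f 2 8 4
f 6 2 5
f 6 8 2
f 4 8 3
f 7 5 3
f 3 8 7
f 7 6 5
f 8 6 7
f 9 46 25
f 46 20 49
f 25 49 14
f 46 49 25
f 9 25 21
f 25 14 26
f 21 26 10
f 25 26 21
f 9 21 30
f 21 10 31
f 30 31 16
f 21 31 30
f 9 30 42
f 30 16 45
f 42 45 19
f 30 45 42
f 9 42 46
f 42 19 50
f 46 50 20
f 42 50 46
f 10 26 37
f 26 14 40
f 37 40 18
f 26 40 37
f 14 49 27
f 49 20 48
f 27 48 13
f 49 48 27
f 20 50 47
f 50 19 43
f 47 43 11
f 50 43 47
f 19 45 44
f 45 16 32
f 44 32 15
f 45 32 44
f 16 31 36
f 31 10 33
f 36 33 17
f 31 33 36
f 12 38 24
f 38 18 39
f 24 39 13
f 38 39 24
f 12 24 22
f 24 13 23
f 22 23 11
f 24 23 22
f 12 22 29
f 22 11 28
f 29 28 15
f 22 28 29
f 12 29 34
f 29 15 35
f 34 35 17
f 29 35 34
f 12 34 38
f 34 17 41
f 38 41 18
f 34 41 38
f 13 39 27
f 39 18 40
f 27 40 14
f 39 40 27
f 11 23 47
f 23 13 48
f 47 48 20
f 23 48 47
f 15 28 44
f 28 11 43
f 44 43 19
f 28 43 44
f 17 35 36
f 35 15 32
f 36 32 16
f 35 32 36
f 18 41 37
f 41 17 33
f 37 33 10
f 41 33 37
f 52 54 51
f 55 52 51
f 51 54 53
f 53 55 51
f 52 58 54
f 56 52 55
f 56 58 52
f 54 58 53
f 57 55 53
f 53 58 57
f 57 56 55
f 58 56 57



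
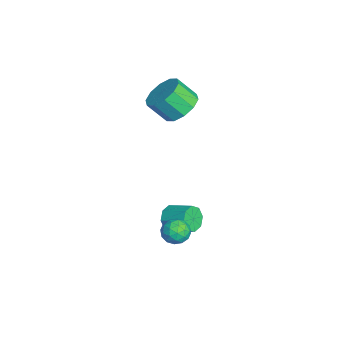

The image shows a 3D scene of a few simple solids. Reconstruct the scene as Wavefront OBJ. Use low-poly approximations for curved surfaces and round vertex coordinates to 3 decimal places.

v 1.725 3.688 -1.673
v 2.073 3.949 -2.227
v 2.007 2.631 -1.993
v 2.355 2.892 -2.547
v 2.602 2.995 -1.895
v 2.427 3.649 -1.698
v 1.653 2.931 -2.522
v 1.478 3.585 -2.325
v 2.029 3.481 -2.752
v 2.615 3.521 -2.364
v 1.465 3.059 -1.856
v 2.051 3.099 -1.468
v 1.874 3.911 -1.922
v 2.206 2.669 -2.298
v 2.351 2.73 -1.915
v 2.556 2.883 -2.24
v 2.082 3.735 -1.611
v 2.287 3.888 -1.936
v 2.598 3.328 -1.741
v 1.793 2.692 -2.284
v 1.998 2.845 -2.609
v 1.524 3.697 -1.98
v 1.729 3.85 -2.305
v 1.482 3.252 -2.479
v 2.053 3.79 -2.556
v 2.219 3.168 -2.744
v 1.806 3.191 -2.73
v 1.703 3.575 -2.614
v 2.398 3.813 -2.328
v 2.564 3.191 -2.516
v 2.709 3.252 -2.133
v 2.606 3.636 -2.017
v 2.371 3.538 -2.637
v 1.516 3.389 -1.704
v 1.682 2.767 -1.892
v 1.474 2.944 -2.203
v 1.371 3.328 -2.087
v 1.861 3.412 -1.476
v 2.027 2.79 -1.664
v 2.377 3.005 -1.606
v 2.274 3.389 -1.49
v 1.709 3.042 -1.583
v -3.584 3.961 1.754
v -3.138 3.254 1.206
v -3.29 2.372 2.217
v -3.736 3.079 2.766
v -2.701 3.549 1.529
v -2.854 2.667 2.54
v -2.601 4.001 1.938
v -2.754 3.12 2.949
v -2.877 4.438 2.277
v -3.03 3.557 3.288
v -3.423 4.693 2.417
v -3.575 3.811 3.428
v -4.03 4.668 2.303
v -4.182 3.786 3.314
v -4.466 4.373 1.98
v -4.619 3.491 2.991
v -4.566 3.92 1.571
v -4.719 3.039 2.582
v -4.29 3.483 1.232
v -4.443 2.602 2.243
v -3.745 3.229 1.092
v -3.897 2.347 2.103
v -0.435 3.224 -3.377
v -0.062 3.261 -3.969
v 0.628 4.232 -3.474
v 0.255 4.196 -2.883
v -0.496 3.575 -3.98
v 0.194 4.546 -3.486
v -0.894 3.684 -3.639
v -0.204 4.655 -3.144
v -1.023 3.523 -3.144
v -0.333 4.495 -2.649
v -0.808 3.188 -2.786
v -0.118 4.159 -2.291
v -0.374 2.874 -2.774
v 0.316 3.845 -2.28
v 0.024 2.765 -3.116
v 0.714 3.736 -2.621
v 0.153 2.925 -3.611
v 0.843 3.897 -3.116
f 1 38 17
f 38 12 41
f 17 41 6
f 38 41 17
f 1 17 13
f 17 6 18
f 13 18 2
f 17 18 13
f 1 13 22
f 13 2 23
f 22 23 8
f 13 23 22
f 1 22 34
f 22 8 37
f 34 37 11
f 22 37 34
f 1 34 38
f 34 11 42
f 38 42 12
f 34 42 38
f 2 18 29
f 18 6 32
f 29 32 10
f 18 32 29
f 6 41 19
f 41 12 40
f 19 40 5
f 41 40 19
f 12 42 39
f 42 11 35
f 39 35 3
f 42 35 39
f 11 37 36
f 37 8 24
f 36 24 7
f 37 24 36
f 8 23 28
f 23 2 25
f 28 25 9
f 23 25 28
f 4 30 16
f 30 10 31
f 16 31 5
f 30 31 16
f 4 16 14
f 16 5 15
f 14 15 3
f 16 15 14
f 4 14 21
f 14 3 20
f 21 20 7
f 14 20 21
f 4 21 26
f 21 7 27
f 26 27 9
f 21 27 26
f 4 26 30
f 26 9 33
f 30 33 10
f 26 33 30
f 5 31 19
f 31 10 32
f 19 32 6
f 31 32 19
f 3 15 39
f 15 5 40
f 39 40 12
f 15 40 39
f 7 20 36
f 20 3 35
f 36 35 11
f 20 35 36
f 9 27 28
f 27 7 24
f 28 24 8
f 27 24 28
f 10 33 29
f 33 9 25
f 29 25 2
f 33 25 29
f 44 43 47
f 44 47 45
f 45 47 48
f 45 48 46
f 47 43 49
f 47 49 48
f 48 49 50
f 48 50 46
f 49 43 51
f 49 51 50
f 50 51 52
f 50 52 46
f 51 43 53
f 51 53 52
f 52 53 54
f 52 54 46
f 53 43 55
f 53 55 54
f 54 55 56
f 54 56 46
f 55 43 57
f 55 57 56
f 56 57 58
f 56 58 46
f 57 43 59
f 57 59 58
f 58 59 60
f 58 60 46
f 59 43 61
f 59 61 60
f 60 61 62
f 60 62 46
f 61 43 63
f 61 63 62
f 62 63 64
f 62 64 46
f 63 43 44
f 63 44 64
f 64 44 45
f 64 45 46
f 66 65 69
f 66 69 67
f 67 69 70
f 67 70 68
f 69 65 71
f 69 71 70
f 70 71 72
f 70 72 68
f 71 65 73
f 71 73 72
f 72 73 74
f 72 74 68
f 73 65 75
f 73 75 74
f 74 75 76
f 74 76 68
f 75 65 77
f 75 77 76
f 76 77 78
f 76 78 68
f 77 65 79
f 77 79 78
f 78 79 80
f 78 80 68
f 79 65 81
f 79 81 80
f 80 81 82
f 80 82 68
f 81 65 66
f 81 66 82
f 82 66 67
f 82 67 68



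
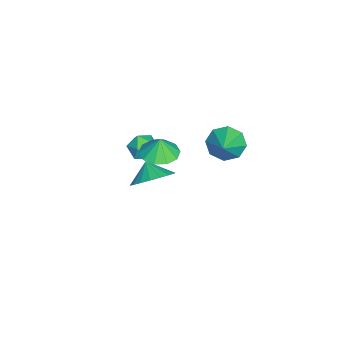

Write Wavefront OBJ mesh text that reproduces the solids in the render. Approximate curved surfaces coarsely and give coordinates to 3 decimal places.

v -0.102 -2.318 0.191
v 0.726 -1.796 0.138
v -0.058 -2.282 1.229
v 0.26 -1.409 0.144
v -0.344 -1.369 0.168
v -0.855 -1.691 0.201
v -1.079 -2.254 0.23
v -0.929 -2.84 0.244
v -0.464 -3.228 0.238
v 0.14 -3.267 0.214
v 0.652 -2.945 0.181
v 0.875 -2.383 0.152
v 3.483 -1.903 1.6
v 4.256 -2.632 1.796
v 2.897 -2.337 2.3
v 4.362 -2.278 2.104
v 4.293 -1.851 2.312
v 4.065 -1.433 2.38
v 3.721 -1.109 2.293
v 3.33 -0.942 2.068
v 2.969 -0.965 1.752
v 2.71 -1.174 1.405
v 2.604 -1.528 1.097
v 2.672 -1.956 0.889
v 2.901 -2.373 0.821
v 3.245 -2.697 0.908
v 3.636 -2.864 1.132
v 3.997 -2.841 1.449
v -1.248 0.648 0.312
v -0.841 -0.053 -0.256
v 0.088 0.732 1.168
v -0.714 0.646 -0.522
v -0.901 1.345 -0.299
v -1.291 1.637 0.281
v -1.656 1.349 0.88
v -1.783 0.651 1.145
v -1.596 -0.049 0.923
v -1.206 -0.34 0.342
v -3.011 -2.937 -2.333
v -2.658 -3.188 -1.599
v -2.962 -4.232 -2.801
v -2.609 -4.483 -2.067
v -3.421 -4.229 -2.084
v -3.452 -3.428 -1.794
v -2.168 -3.992 -2.606
v -2.199 -3.191 -2.316
v -2.137 -3.84 -1.768
v -2.912 -3.987 -1.446
v -2.708 -3.433 -2.954
v -3.483 -3.58 -2.632
f 2 1 4
f 2 4 3
f 4 1 5
f 4 5 3
f 5 1 6
f 5 6 3
f 6 1 7
f 6 7 3
f 7 1 8
f 7 8 3
f 8 1 9
f 8 9 3
f 9 1 10
f 9 10 3
f 10 1 11
f 10 11 3
f 11 1 12
f 11 12 3
f 12 1 2
f 12 2 3
f 14 13 16
f 14 16 15
f 16 13 17
f 16 17 15
f 17 13 18
f 17 18 15
f 18 13 19
f 18 19 15
f 19 13 20
f 19 20 15
f 20 13 21
f 20 21 15
f 21 13 22
f 21 22 15
f 22 13 23
f 22 23 15
f 23 13 24
f 23 24 15
f 24 13 25
f 24 25 15
f 25 13 26
f 25 26 15
f 26 13 27
f 26 27 15
f 27 13 28
f 27 28 15
f 28 13 14
f 28 14 15
f 30 29 32
f 30 32 31
f 32 29 33
f 32 33 31
f 33 29 34
f 33 34 31
f 34 29 35
f 34 35 31
f 35 29 36
f 35 36 31
f 36 29 37
f 36 37 31
f 37 29 38
f 37 38 31
f 38 29 30
f 38 30 31
f 39 50 44
f 39 44 40
f 39 40 46
f 39 46 49
f 39 49 50
f 40 44 48
f 44 50 43
f 50 49 41
f 49 46 45
f 46 40 47
f 42 48 43
f 42 43 41
f 42 41 45
f 42 45 47
f 42 47 48
f 43 48 44
f 41 43 50
f 45 41 49
f 47 45 46
f 48 47 40



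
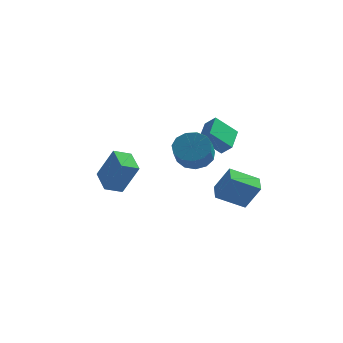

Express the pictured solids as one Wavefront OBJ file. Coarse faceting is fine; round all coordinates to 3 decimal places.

v -3.728 1.194 -0.128
v -2.723 0.976 1.772
v -4.511 2.589 0.447
v -3.506 2.371 2.347
v -2.874 1.829 -0.507
v -1.869 1.611 1.393
v -3.657 3.224 0.068
v -2.652 3.006 1.968
v 2.124 2.566 -0.799
v 3.005 2.416 0.717
v 1.824 3.826 -0.5
v 2.705 3.677 1.016
v 3.695 3.143 -1.656
v 4.576 2.994 -0.14
v 3.395 4.404 -1.357
v 4.276 4.254 0.159
v 1.277 1.209 2.8
v 2.317 1.044 2.561
v 2.364 -0.054 3.522
v 1.323 0.111 3.76
v 2.308 1.445 3.019
v 2.354 0.347 3.98
v 1.971 1.77 3.407
v 2.018 0.672 4.368
v 1.414 1.918 3.603
v 1.46 0.82 4.564
v 0.813 1.84 3.543
v 0.86 0.742 4.504
v 0.36 1.562 3.248
v 0.406 0.464 4.209
v 0.197 1.172 2.81
v 0.244 0.074 3.771
v 0.378 0.794 2.369
v 0.424 -0.304 3.329
v 0.843 0.547 2.064
v 0.89 -0.551 3.025
v 1.447 0.511 1.993
v 1.494 -0.587 2.954
v 1.996 0.696 2.178
v 2.043 -0.402 3.139
v 1.134 2.924 3.365
v 1.772 2.689 3.939
v 1.156 4.542 4.005
v 1.793 4.306 4.58
v 2.307 3.354 2.24
v 2.944 3.118 2.815
v 2.328 4.971 2.881
v 2.966 4.736 3.455
f 2 4 1
f 5 2 1
f 1 4 3
f 3 5 1
f 2 8 4
f 6 2 5
f 6 8 2
f 4 8 3
f 7 5 3
f 3 8 7
f 7 6 5
f 8 6 7
f 10 12 9
f 13 10 9
f 9 12 11
f 11 13 9
f 10 16 12
f 14 10 13
f 14 16 10
f 12 16 11
f 15 13 11
f 11 16 15
f 15 14 13
f 16 14 15
f 18 17 21
f 18 21 19
f 19 21 22
f 19 22 20
f 21 17 23
f 21 23 22
f 22 23 24
f 22 24 20
f 23 17 25
f 23 25 24
f 24 25 26
f 24 26 20
f 25 17 27
f 25 27 26
f 26 27 28
f 26 28 20
f 27 17 29
f 27 29 28
f 28 29 30
f 28 30 20
f 29 17 31
f 29 31 30
f 30 31 32
f 30 32 20
f 31 17 33
f 31 33 32
f 32 33 34
f 32 34 20
f 33 17 35
f 33 35 34
f 34 35 36
f 34 36 20
f 35 17 37
f 35 37 36
f 36 37 38
f 36 38 20
f 37 17 39
f 37 39 38
f 38 39 40
f 38 40 20
f 39 17 18
f 39 18 40
f 40 18 19
f 40 19 20
f 42 44 41
f 45 42 41
f 41 44 43
f 43 45 41
f 42 48 44
f 46 42 45
f 46 48 42
f 44 48 43
f 47 45 43
f 43 48 47
f 47 46 45
f 48 46 47



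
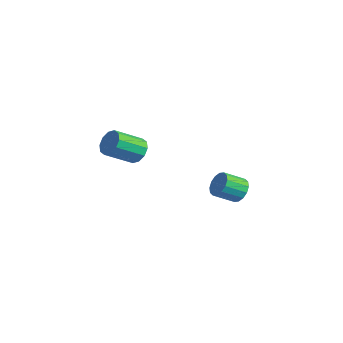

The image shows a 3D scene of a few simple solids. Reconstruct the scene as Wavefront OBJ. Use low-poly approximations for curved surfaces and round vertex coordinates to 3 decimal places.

v 1.114 -2.08 2.665
v 1.37 -1.662 3.372
v 1.283 -3.282 4.361
v 1.026 -3.7 3.655
v 0.84 -1.644 3.354
v 0.752 -3.264 4.344
v 0.413 -1.793 3.073
v 0.326 -3.413 4.063
v 0.255 -2.051 2.637
v 0.167 -3.671 3.626
v 0.424 -2.321 2.211
v 0.337 -3.94 3.201
v 0.857 -2.498 1.959
v 0.77 -4.118 2.948
v 1.388 -2.516 1.976
v 1.3 -4.136 2.966
v 1.814 -2.367 2.257
v 1.727 -3.987 3.247
v 1.973 -2.109 2.694
v 1.885 -3.729 3.683
v 1.803 -1.84 3.119
v 1.716 -3.459 4.109
v 0.626 4.511 -2.347
v 1.454 4.493 -2.114
v 1.222 3.252 -1.381
v 0.394 3.269 -1.613
v 1.248 4.722 -1.792
v 1.016 3.481 -1.059
v 0.876 4.894 -1.619
v 0.644 3.653 -0.885
v 0.437 4.963 -1.64
v 0.205 3.722 -0.907
v 0.048 4.911 -1.851
v -0.184 3.67 -1.118
v -0.185 4.752 -2.195
v -0.417 3.511 -1.462
v -0.202 4.528 -2.579
v -0.434 3.287 -1.846
v 0.004 4.299 -2.901
v -0.228 3.058 -2.168
v 0.376 4.127 -3.075
v 0.144 2.886 -2.341
v 0.815 4.058 -3.053
v 0.583 2.817 -2.32
v 1.204 4.11 -2.842
v 0.972 2.869 -2.109
v 1.437 4.269 -2.498
v 1.205 3.028 -1.765
f 2 1 5
f 2 5 3
f 3 5 6
f 3 6 4
f 5 1 7
f 5 7 6
f 6 7 8
f 6 8 4
f 7 1 9
f 7 9 8
f 8 9 10
f 8 10 4
f 9 1 11
f 9 11 10
f 10 11 12
f 10 12 4
f 11 1 13
f 11 13 12
f 12 13 14
f 12 14 4
f 13 1 15
f 13 15 14
f 14 15 16
f 14 16 4
f 15 1 17
f 15 17 16
f 16 17 18
f 16 18 4
f 17 1 19
f 17 19 18
f 18 19 20
f 18 20 4
f 19 1 21
f 19 21 20
f 20 21 22
f 20 22 4
f 21 1 2
f 21 2 22
f 22 2 3
f 22 3 4
f 24 23 27
f 24 27 25
f 25 27 28
f 25 28 26
f 27 23 29
f 27 29 28
f 28 29 30
f 28 30 26
f 29 23 31
f 29 31 30
f 30 31 32
f 30 32 26
f 31 23 33
f 31 33 32
f 32 33 34
f 32 34 26
f 33 23 35
f 33 35 34
f 34 35 36
f 34 36 26
f 35 23 37
f 35 37 36
f 36 37 38
f 36 38 26
f 37 23 39
f 37 39 38
f 38 39 40
f 38 40 26
f 39 23 41
f 39 41 40
f 40 41 42
f 40 42 26
f 41 23 43
f 41 43 42
f 42 43 44
f 42 44 26
f 43 23 45
f 43 45 44
f 44 45 46
f 44 46 26
f 45 23 47
f 45 47 46
f 46 47 48
f 46 48 26
f 47 23 24
f 47 24 48
f 48 24 25
f 48 25 26



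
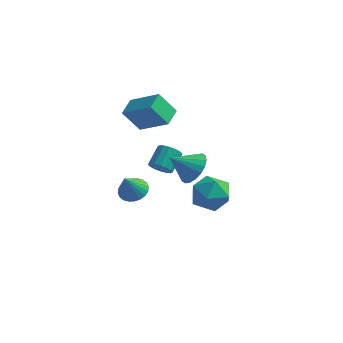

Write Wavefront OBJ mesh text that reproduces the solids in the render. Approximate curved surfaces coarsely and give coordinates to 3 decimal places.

v -2.132 3.219 -1.711
v -1.627 3.521 -2.16
v -1.564 4.664 -1.318
v -2.068 4.361 -0.869
v -1.965 3.64 -2.296
v -1.901 4.783 -1.454
v -2.348 3.646 -2.275
v -2.284 4.789 -1.434
v -2.672 3.538 -2.103
v -2.608 4.68 -1.262
v -2.852 3.344 -1.826
v -2.788 4.486 -0.985
v -2.839 3.116 -1.518
v -2.775 4.259 -0.677
v -2.636 2.916 -1.262
v -2.573 4.059 -0.42
v -2.299 2.797 -1.126
v -2.235 3.94 -0.284
v -1.916 2.791 -1.146
v -1.852 3.934 -0.305
v -1.592 2.9 -1.318
v -1.528 4.042 -0.477
v -1.412 3.094 -1.595
v -1.348 4.236 -0.754
v -1.425 3.321 -1.903
v -1.361 4.464 -1.062
v 1.78 -0.92 1.968
v 2.252 -0.467 2.815
v 0.74 -1.64 2.932
v 1.92 -0.148 2.695
v 1.56 0.019 2.431
v 1.244 -0.001 2.076
v 1.034 -0.202 1.699
v 0.971 -0.546 1.375
v 1.069 -0.964 1.169
v 1.308 -1.373 1.121
v 1.64 -1.693 1.241
v 2 -1.86 1.505
v 2.316 -1.84 1.86
v 2.526 -1.639 2.237
v 2.588 -1.295 2.561
v 2.49 -0.877 2.767
v -2.671 0.899 -2.208
v -2.242 0.209 -2.571
v -2.789 0.081 -0.792
v -1.978 0.393 -2.443
v -1.818 0.654 -2.279
v -1.789 0.953 -2.104
v -1.894 1.243 -1.945
v -2.117 1.481 -1.826
v -2.425 1.631 -1.766
v -2.77 1.668 -1.772
v -3.1 1.589 -1.845
v -3.365 1.405 -1.974
v -3.524 1.144 -2.138
v -3.553 0.845 -2.313
v -3.448 0.555 -2.472
v -3.225 0.317 -2.59
v -2.918 0.167 -2.651
v -2.573 0.129 -2.644
v 2.23 -2.004 1.102
v 2.814 -1.549 2.071
v 3.886 -2.911 0.529
v 4.47 -2.456 1.498
v 3.608 -3.305 1.65
v 2.585 -2.745 2.004
v 4.115 -1.715 0.596
v 3.092 -1.155 0.95
v 3.979 -1.37 1.758
v 3.666 -2.353 2.409
v 3.034 -2.107 0.191
v 2.721 -3.09 0.842
v -3.604 3.684 0.81
v -4.469 3.219 2.197
v -3.675 4.899 1.173
v -4.54 4.434 2.561
v -1.74 3.466 1.899
v -2.605 3.001 3.287
v -1.811 4.681 2.263
v -2.676 4.216 3.65
f 2 1 5
f 2 5 3
f 3 5 6
f 3 6 4
f 5 1 7
f 5 7 6
f 6 7 8
f 6 8 4
f 7 1 9
f 7 9 8
f 8 9 10
f 8 10 4
f 9 1 11
f 9 11 10
f 10 11 12
f 10 12 4
f 11 1 13
f 11 13 12
f 12 13 14
f 12 14 4
f 13 1 15
f 13 15 14
f 14 15 16
f 14 16 4
f 15 1 17
f 15 17 16
f 16 17 18
f 16 18 4
f 17 1 19
f 17 19 18
f 18 19 20
f 18 20 4
f 19 1 21
f 19 21 20
f 20 21 22
f 20 22 4
f 21 1 23
f 21 23 22
f 22 23 24
f 22 24 4
f 23 1 25
f 23 25 24
f 24 25 26
f 24 26 4
f 25 1 2
f 25 2 26
f 26 2 3
f 26 3 4
f 28 27 30
f 28 30 29
f 30 27 31
f 30 31 29
f 31 27 32
f 31 32 29
f 32 27 33
f 32 33 29
f 33 27 34
f 33 34 29
f 34 27 35
f 34 35 29
f 35 27 36
f 35 36 29
f 36 27 37
f 36 37 29
f 37 27 38
f 37 38 29
f 38 27 39
f 38 39 29
f 39 27 40
f 39 40 29
f 40 27 41
f 40 41 29
f 41 27 42
f 41 42 29
f 42 27 28
f 42 28 29
f 44 43 46
f 44 46 45
f 46 43 47
f 46 47 45
f 47 43 48
f 47 48 45
f 48 43 49
f 48 49 45
f 49 43 50
f 49 50 45
f 50 43 51
f 50 51 45
f 51 43 52
f 51 52 45
f 52 43 53
f 52 53 45
f 53 43 54
f 53 54 45
f 54 43 55
f 54 55 45
f 55 43 56
f 55 56 45
f 56 43 57
f 56 57 45
f 57 43 58
f 57 58 45
f 58 43 59
f 58 59 45
f 59 43 60
f 59 60 45
f 60 43 44
f 60 44 45
f 61 72 66
f 61 66 62
f 61 62 68
f 61 68 71
f 61 71 72
f 62 66 70
f 66 72 65
f 72 71 63
f 71 68 67
f 68 62 69
f 64 70 65
f 64 65 63
f 64 63 67
f 64 67 69
f 64 69 70
f 65 70 66
f 63 65 72
f 67 63 71
f 69 67 68
f 70 69 62
f 74 76 73
f 77 74 73
f 73 76 75
f 75 77 73
f 74 80 76
f 78 74 77
f 78 80 74
f 76 80 75
f 79 77 75
f 75 80 79
f 79 78 77
f 80 78 79



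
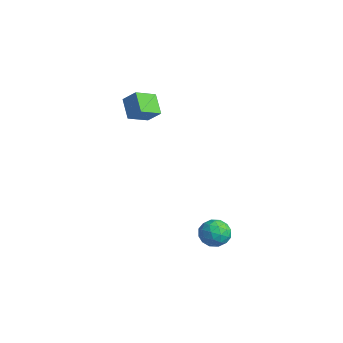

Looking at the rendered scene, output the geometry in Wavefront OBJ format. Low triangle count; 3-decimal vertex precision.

v -3.075 2.184 1.194
v -2.973 1.053 1.692
v -4.022 2.434 1.956
v -3.919 1.303 2.453
v -2.441 2.537 1.867
v -2.338 1.406 2.364
v -3.387 2.787 2.628
v -3.285 1.656 3.126
v 2.716 2.664 -2.59
v 3.498 2.528 -2.748
v 2.382 1.972 -3.652
v 3.164 1.836 -3.81
v 2.815 1.491 -3.166
v 3.021 1.918 -2.51
v 2.859 2.582 -3.89
v 3.065 3.009 -3.234
v 3.586 2.477 -3.551
v 3.56 1.803 -3.104
v 2.32 2.697 -3.296
v 2.294 2.023 -2.849
v 3.136 2.656 -2.576
v 2.744 1.844 -3.824
v 2.538 1.641 -3.446
v 2.998 1.561 -3.538
v 2.856 2.298 -2.436
v 3.316 2.218 -2.529
v 2.914 1.609 -2.774
v 2.564 2.282 -3.871
v 3.024 2.202 -3.964
v 2.882 2.939 -2.862
v 3.342 2.859 -2.954
v 2.966 2.891 -3.626
v 3.648 2.547 -3.141
v 3.452 2.14 -3.765
v 3.272 2.578 -3.812
v 3.393 2.83 -3.427
v 3.632 2.151 -2.878
v 3.436 1.744 -3.502
v 3.231 1.541 -3.123
v 3.352 1.792 -2.738
v 3.684 2.121 -3.35
v 2.444 2.756 -2.898
v 2.248 2.349 -3.522
v 2.528 2.708 -3.662
v 2.649 2.959 -3.277
v 2.428 2.36 -2.635
v 2.232 1.953 -3.259
v 2.487 1.67 -2.973
v 2.608 1.922 -2.588
v 2.196 2.379 -3.05
f 2 4 1
f 5 2 1
f 1 4 3
f 3 5 1
f 2 8 4
f 6 2 5
f 6 8 2
f 4 8 3
f 7 5 3
f 3 8 7
f 7 6 5
f 8 6 7
f 9 46 25
f 46 20 49
f 25 49 14
f 46 49 25
f 9 25 21
f 25 14 26
f 21 26 10
f 25 26 21
f 9 21 30
f 21 10 31
f 30 31 16
f 21 31 30
f 9 30 42
f 30 16 45
f 42 45 19
f 30 45 42
f 9 42 46
f 42 19 50
f 46 50 20
f 42 50 46
f 10 26 37
f 26 14 40
f 37 40 18
f 26 40 37
f 14 49 27
f 49 20 48
f 27 48 13
f 49 48 27
f 20 50 47
f 50 19 43
f 47 43 11
f 50 43 47
f 19 45 44
f 45 16 32
f 44 32 15
f 45 32 44
f 16 31 36
f 31 10 33
f 36 33 17
f 31 33 36
f 12 38 24
f 38 18 39
f 24 39 13
f 38 39 24
f 12 24 22
f 24 13 23
f 22 23 11
f 24 23 22
f 12 22 29
f 22 11 28
f 29 28 15
f 22 28 29
f 12 29 34
f 29 15 35
f 34 35 17
f 29 35 34
f 12 34 38
f 34 17 41
f 38 41 18
f 34 41 38
f 13 39 27
f 39 18 40
f 27 40 14
f 39 40 27
f 11 23 47
f 23 13 48
f 47 48 20
f 23 48 47
f 15 28 44
f 28 11 43
f 44 43 19
f 28 43 44
f 17 35 36
f 35 15 32
f 36 32 16
f 35 32 36
f 18 41 37
f 41 17 33
f 37 33 10
f 41 33 37



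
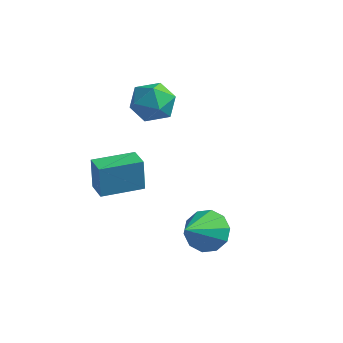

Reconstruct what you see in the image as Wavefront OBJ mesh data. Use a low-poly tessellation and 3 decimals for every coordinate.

v -1.763 3.347 1.218
v -0.709 2.877 0.98
v -2.591 2.063 0.08
v -1.537 1.593 -0.158
v -2.003 1.48 0.918
v -1.491 2.274 1.621
v -1.809 2.666 -0.561
v -1.297 3.46 0.142
v -0.737 2.457 -0.119
v -0.858 1.724 0.795
v -2.442 3.216 0.265
v -2.563 2.483 1.179
v -0.619 -3.547 -1.273
v -0.779 -3.377 0.29
v -1.453 -2.864 -1.432
v -1.613 -2.694 0.13
v 0.633 -2.026 -1.31
v 0.473 -1.856 0.252
v -0.201 -1.343 -1.47
v -0.361 -1.173 0.093
v 3.532 -1.862 -3.02
v 4.5 -1.61 -2.614
v 3.428 -3.558 -1.72
v 4.036 -1.3 -2.248
v 3.379 -1.205 -2.177
v 2.781 -1.361 -2.428
v 2.469 -1.709 -2.906
v 2.564 -2.114 -3.427
v 3.028 -2.424 -3.793
v 3.685 -2.519 -3.864
v 4.284 -2.363 -3.613
v 4.595 -2.015 -3.135
f 1 12 6
f 1 6 2
f 1 2 8
f 1 8 11
f 1 11 12
f 2 6 10
f 6 12 5
f 12 11 3
f 11 8 7
f 8 2 9
f 4 10 5
f 4 5 3
f 4 3 7
f 4 7 9
f 4 9 10
f 5 10 6
f 3 5 12
f 7 3 11
f 9 7 8
f 10 9 2
f 14 16 13
f 17 14 13
f 13 16 15
f 15 17 13
f 14 20 16
f 18 14 17
f 18 20 14
f 16 20 15
f 19 17 15
f 15 20 19
f 19 18 17
f 20 18 19
f 22 21 24
f 22 24 23
f 24 21 25
f 24 25 23
f 25 21 26
f 25 26 23
f 26 21 27
f 26 27 23
f 27 21 28
f 27 28 23
f 28 21 29
f 28 29 23
f 29 21 30
f 29 30 23
f 30 21 31
f 30 31 23
f 31 21 32
f 31 32 23
f 32 21 22
f 32 22 23



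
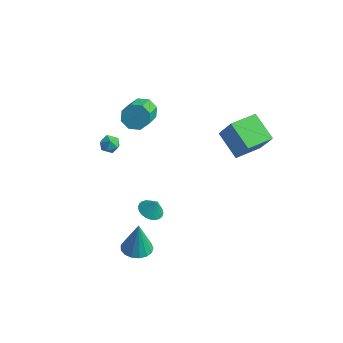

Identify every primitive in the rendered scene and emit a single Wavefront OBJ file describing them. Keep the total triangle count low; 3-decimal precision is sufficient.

v -2.112 1.043 2.4
v -1.262 1.226 2.132
v -0.558 -0.419 3.231
v -1.408 -0.603 3.5
v -1.43 1.551 2.725
v -0.726 -0.094 3.824
v -1.997 1.577 3.128
v -1.294 -0.068 4.227
v -2.632 1.291 3.105
v -1.928 -0.354 4.204
v -2.962 0.859 2.669
v -2.258 -0.786 3.768
v -2.794 0.534 2.076
v -2.09 -1.111 3.175
v -2.226 0.508 1.673
v -1.523 -1.137 2.772
v -1.592 0.794 1.696
v -0.888 -0.851 2.795
v -1.501 -3.215 3.87
v -0.901 -2.972 3.729
v -1.459 -3.828 2.991
v -0.859 -3.585 2.85
v -0.941 -3.983 3.374
v -0.967 -3.604 3.917
v -1.393 -3.196 2.803
v -1.419 -2.817 3.346
v -0.834 -2.96 3.07
v -0.555 -3.446 3.422
v -1.805 -3.354 3.298
v -1.526 -3.84 3.65
v 0.849 -2.314 -2.8
v 1.495 -2.745 -2.99
v 1.231 -2.146 -1.88
v 1.584 -2.459 -3.079
v 1.561 -2.152 -3.126
v 1.43 -1.869 -3.123
v 1.21 -1.653 -3.071
v 0.935 -1.539 -2.977
v 0.647 -1.542 -2.857
v 0.389 -1.663 -2.728
v 0.202 -1.883 -2.61
v 0.113 -2.169 -2.52
v 0.136 -2.476 -2.474
v 0.268 -2.759 -2.477
v 0.488 -2.975 -2.529
v 0.763 -3.089 -2.622
v 1.051 -3.086 -2.743
v 1.308 -2.965 -2.872
v 1.005 -3.937 -5.041
v 1.765 -3.353 -5.1
v 1.035 -3.763 -2.919
v 1.405 -3.068 -5.118
v 0.954 -2.981 -5.119
v 0.514 -3.114 -5.102
v 0.187 -3.435 -5.071
v 0.047 -3.871 -5.033
v 0.127 -4.322 -4.997
v 0.407 -4.685 -4.972
v 0.825 -4.876 -4.962
v 1.284 -4.853 -4.97
v 1.679 -4.619 -4.995
v 1.919 -4.229 -5.03
v 1.95 -3.772 -5.068
v 1.913 3.133 0.779
v 2.825 3.017 2.349
v 2.462 4.921 0.591
v 3.374 4.805 2.162
v 3.526 2.535 -0.202
v 4.438 2.419 1.369
v 4.075 4.323 -0.389
v 4.987 4.207 1.181
f 2 1 5
f 2 5 3
f 3 5 6
f 3 6 4
f 5 1 7
f 5 7 6
f 6 7 8
f 6 8 4
f 7 1 9
f 7 9 8
f 8 9 10
f 8 10 4
f 9 1 11
f 9 11 10
f 10 11 12
f 10 12 4
f 11 1 13
f 11 13 12
f 12 13 14
f 12 14 4
f 13 1 15
f 13 15 14
f 14 15 16
f 14 16 4
f 15 1 17
f 15 17 16
f 16 17 18
f 16 18 4
f 17 1 2
f 17 2 18
f 18 2 3
f 18 3 4
f 19 30 24
f 19 24 20
f 19 20 26
f 19 26 29
f 19 29 30
f 20 24 28
f 24 30 23
f 30 29 21
f 29 26 25
f 26 20 27
f 22 28 23
f 22 23 21
f 22 21 25
f 22 25 27
f 22 27 28
f 23 28 24
f 21 23 30
f 25 21 29
f 27 25 26
f 28 27 20
f 32 31 34
f 32 34 33
f 34 31 35
f 34 35 33
f 35 31 36
f 35 36 33
f 36 31 37
f 36 37 33
f 37 31 38
f 37 38 33
f 38 31 39
f 38 39 33
f 39 31 40
f 39 40 33
f 40 31 41
f 40 41 33
f 41 31 42
f 41 42 33
f 42 31 43
f 42 43 33
f 43 31 44
f 43 44 33
f 44 31 45
f 44 45 33
f 45 31 46
f 45 46 33
f 46 31 47
f 46 47 33
f 47 31 48
f 47 48 33
f 48 31 32
f 48 32 33
f 50 49 52
f 50 52 51
f 52 49 53
f 52 53 51
f 53 49 54
f 53 54 51
f 54 49 55
f 54 55 51
f 55 49 56
f 55 56 51
f 56 49 57
f 56 57 51
f 57 49 58
f 57 58 51
f 58 49 59
f 58 59 51
f 59 49 60
f 59 60 51
f 60 49 61
f 60 61 51
f 61 49 62
f 61 62 51
f 62 49 63
f 62 63 51
f 63 49 50
f 63 50 51
f 65 67 64
f 68 65 64
f 64 67 66
f 66 68 64
f 65 71 67
f 69 65 68
f 69 71 65
f 67 71 66
f 70 68 66
f 66 71 70
f 70 69 68
f 71 69 70



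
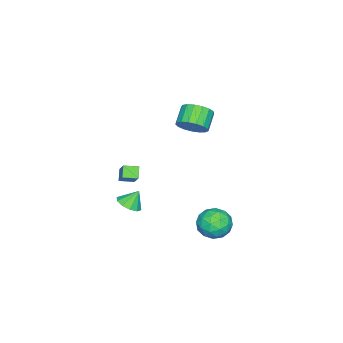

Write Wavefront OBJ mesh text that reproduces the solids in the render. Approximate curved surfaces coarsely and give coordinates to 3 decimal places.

v 0.505 -1.569 -3.104
v 1.009 -2.016 -2.692
v 0.115 -1.151 -2.176
v 1.229 -1.592 -2.79
v 1.173 -1.158 -3.008
v 0.862 -0.882 -3.263
v 0.414 -0.868 -3.457
v 0.001 -1.121 -3.517
v -0.22 -1.546 -3.418
v -0.164 -1.979 -3.2
v 0.148 -2.255 -2.946
v 0.596 -2.269 -2.751
v -3.42 0.279 1.313
v -2.861 -0.085 1.974
v -3.88 -0.243 2.749
v -4.44 0.121 2.087
v -2.861 0.356 2.064
v -3.88 0.198 2.839
v -2.989 0.779 1.982
v -4.009 0.621 2.757
v -3.216 1.088 1.746
v -4.236 0.93 2.521
v -3.49 1.211 1.411
v -4.509 1.053 2.186
v -3.748 1.121 1.054
v -4.767 0.963 1.828
v -3.931 0.838 0.755
v -4.95 0.68 1.53
v -3.997 0.427 0.585
v -5.016 0.269 1.36
v -3.93 -0.018 0.581
v -4.95 -0.176 1.356
v -3.747 -0.395 0.745
v -4.767 -0.553 1.52
v -3.49 -0.617 1.039
v -4.509 -0.776 1.813
v -3.216 -0.635 1.395
v -4.235 -0.793 2.17
v -2.989 -0.443 1.733
v -4.008 -0.601 2.508
v -3.244 -3.256 -4.274
v -3.781 -3.483 -3.683
v -2.324 -2.498 -3.148
v -2.861 -2.725 -2.557
v -2.779 -4.015 -4.143
v -3.316 -4.242 -3.552
v -1.859 -3.257 -3.017
v -2.396 -3.484 -2.426
v 0.606 4.249 -1.665
v 1.408 4.793 -2.046
v 0.932 3.007 -2.754
v 1.734 3.551 -3.135
v 1.782 3.156 -2.173
v 1.581 3.924 -1.5
v 0.759 3.876 -3.3
v 0.558 4.644 -2.627
v 1.503 4.563 -3.056
v 2.135 4.118 -2.359
v 0.205 3.682 -2.441
v 0.837 3.237 -1.744
v 0.978 4.63 -1.76
v 1.362 3.17 -3.04
v 1.39 2.938 -2.475
v 1.862 3.257 -2.698
v 1.08 4.119 -1.439
v 1.551 4.439 -1.662
v 1.771 3.477 -1.737
v 0.789 3.361 -3.138
v 1.26 3.681 -3.361
v 0.478 4.543 -2.102
v 0.95 4.862 -2.325
v 0.569 4.323 -3.063
v 1.505 4.814 -2.577
v 1.697 4.084 -3.218
v 1.124 4.275 -3.315
v 1.006 4.727 -2.919
v 1.877 4.553 -2.168
v 2.069 3.823 -2.808
v 2.097 3.591 -2.242
v 1.979 4.042 -1.847
v 1.933 4.417 -2.762
v 0.271 3.977 -1.992
v 0.463 3.247 -2.632
v 0.361 3.758 -2.953
v 0.243 4.209 -2.558
v 0.643 3.716 -1.582
v 0.835 2.986 -2.223
v 1.334 3.073 -1.881
v 1.216 3.525 -1.485
v 0.407 3.383 -2.038
f 2 1 4
f 2 4 3
f 4 1 5
f 4 5 3
f 5 1 6
f 5 6 3
f 6 1 7
f 6 7 3
f 7 1 8
f 7 8 3
f 8 1 9
f 8 9 3
f 9 1 10
f 9 10 3
f 10 1 11
f 10 11 3
f 11 1 12
f 11 12 3
f 12 1 2
f 12 2 3
f 14 13 17
f 14 17 15
f 15 17 18
f 15 18 16
f 17 13 19
f 17 19 18
f 18 19 20
f 18 20 16
f 19 13 21
f 19 21 20
f 20 21 22
f 20 22 16
f 21 13 23
f 21 23 22
f 22 23 24
f 22 24 16
f 23 13 25
f 23 25 24
f 24 25 26
f 24 26 16
f 25 13 27
f 25 27 26
f 26 27 28
f 26 28 16
f 27 13 29
f 27 29 28
f 28 29 30
f 28 30 16
f 29 13 31
f 29 31 30
f 30 31 32
f 30 32 16
f 31 13 33
f 31 33 32
f 32 33 34
f 32 34 16
f 33 13 35
f 33 35 34
f 34 35 36
f 34 36 16
f 35 13 37
f 35 37 36
f 36 37 38
f 36 38 16
f 37 13 39
f 37 39 38
f 38 39 40
f 38 40 16
f 39 13 14
f 39 14 40
f 40 14 15
f 40 15 16
f 42 44 41
f 45 42 41
f 41 44 43
f 43 45 41
f 42 48 44
f 46 42 45
f 46 48 42
f 44 48 43
f 47 45 43
f 43 48 47
f 47 46 45
f 48 46 47
f 49 86 65
f 86 60 89
f 65 89 54
f 86 89 65
f 49 65 61
f 65 54 66
f 61 66 50
f 65 66 61
f 49 61 70
f 61 50 71
f 70 71 56
f 61 71 70
f 49 70 82
f 70 56 85
f 82 85 59
f 70 85 82
f 49 82 86
f 82 59 90
f 86 90 60
f 82 90 86
f 50 66 77
f 66 54 80
f 77 80 58
f 66 80 77
f 54 89 67
f 89 60 88
f 67 88 53
f 89 88 67
f 60 90 87
f 90 59 83
f 87 83 51
f 90 83 87
f 59 85 84
f 85 56 72
f 84 72 55
f 85 72 84
f 56 71 76
f 71 50 73
f 76 73 57
f 71 73 76
f 52 78 64
f 78 58 79
f 64 79 53
f 78 79 64
f 52 64 62
f 64 53 63
f 62 63 51
f 64 63 62
f 52 62 69
f 62 51 68
f 69 68 55
f 62 68 69
f 52 69 74
f 69 55 75
f 74 75 57
f 69 75 74
f 52 74 78
f 74 57 81
f 78 81 58
f 74 81 78
f 53 79 67
f 79 58 80
f 67 80 54
f 79 80 67
f 51 63 87
f 63 53 88
f 87 88 60
f 63 88 87
f 55 68 84
f 68 51 83
f 84 83 59
f 68 83 84
f 57 75 76
f 75 55 72
f 76 72 56
f 75 72 76
f 58 81 77
f 81 57 73
f 77 73 50
f 81 73 77

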